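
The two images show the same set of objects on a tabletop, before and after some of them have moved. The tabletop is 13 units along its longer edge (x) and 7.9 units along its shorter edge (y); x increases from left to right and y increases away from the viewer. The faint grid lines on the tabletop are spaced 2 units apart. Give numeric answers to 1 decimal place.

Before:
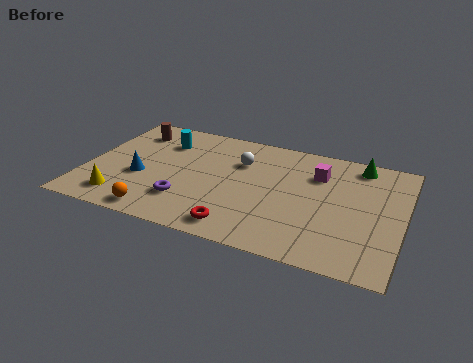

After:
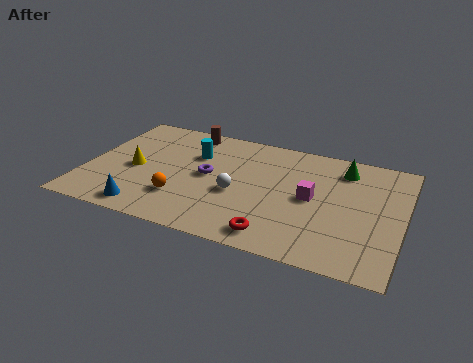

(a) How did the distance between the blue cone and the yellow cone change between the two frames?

+0.9

They were about 1.8 units apart before and 2.7 after — 0.9 units further apart.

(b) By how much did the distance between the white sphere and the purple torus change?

-2.4

They were about 3.9 units apart before and 1.5 after — 2.4 units closer together.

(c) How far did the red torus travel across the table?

1.5

The red torus moved from about (6.6, 1.1) to (8.1, 1.1), a distance of √(1.5² + 0.0²) ≈ 1.5.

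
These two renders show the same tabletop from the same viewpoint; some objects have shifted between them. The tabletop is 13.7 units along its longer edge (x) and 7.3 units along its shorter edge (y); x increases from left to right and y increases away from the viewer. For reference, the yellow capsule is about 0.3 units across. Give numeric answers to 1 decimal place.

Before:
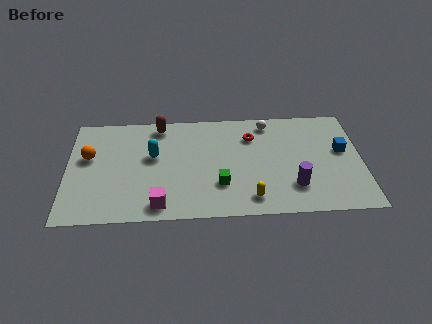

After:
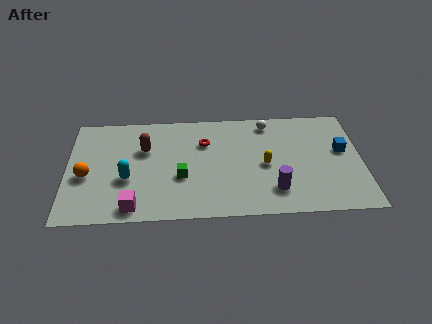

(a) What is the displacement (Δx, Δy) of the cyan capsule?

(-1.2, -1.5)

From the two frames, the cyan capsule sits at roughly (4.0, 4.3) before and (2.8, 2.8) after.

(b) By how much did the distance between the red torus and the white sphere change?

+2.0

Before: roughly 1.2 units apart; after: 3.2. That's 2.0 units further apart.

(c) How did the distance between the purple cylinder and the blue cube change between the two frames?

+0.8

The distance was about 3.3 in the first image and 4.1 in the second, so they moved 0.8 units further apart.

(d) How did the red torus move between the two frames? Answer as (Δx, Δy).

(-2.2, -0.3)

From the two frames, the red torus sits at roughly (8.6, 5.4) before and (6.4, 5.1) after.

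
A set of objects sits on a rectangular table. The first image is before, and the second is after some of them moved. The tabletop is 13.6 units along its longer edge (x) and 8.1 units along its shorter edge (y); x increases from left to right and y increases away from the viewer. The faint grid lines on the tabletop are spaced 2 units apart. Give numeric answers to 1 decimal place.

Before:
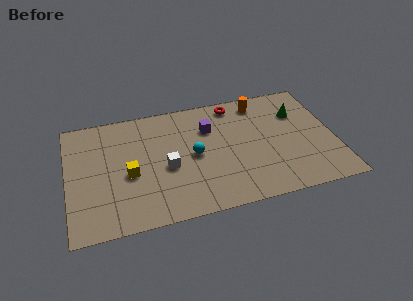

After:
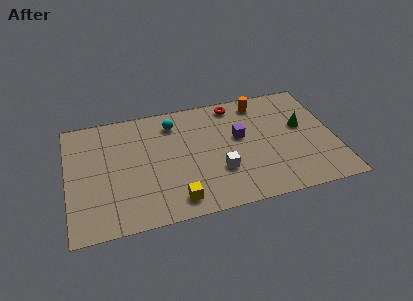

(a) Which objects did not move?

the red torus and the orange cylinder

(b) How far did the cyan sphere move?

2.7

From (6.4, 4.0) to (5.5, 6.5), the cyan sphere covered √(0.9² + 2.5²) ≈ 2.7 units.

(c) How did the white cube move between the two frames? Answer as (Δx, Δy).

(2.6, -0.9)

The white cube was at about (5.0, 3.5) and moved to about (7.6, 2.6).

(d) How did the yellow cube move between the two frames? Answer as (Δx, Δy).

(2.2, -2.3)

From the two frames, the yellow cube sits at roughly (3.1, 3.5) before and (5.3, 1.2) after.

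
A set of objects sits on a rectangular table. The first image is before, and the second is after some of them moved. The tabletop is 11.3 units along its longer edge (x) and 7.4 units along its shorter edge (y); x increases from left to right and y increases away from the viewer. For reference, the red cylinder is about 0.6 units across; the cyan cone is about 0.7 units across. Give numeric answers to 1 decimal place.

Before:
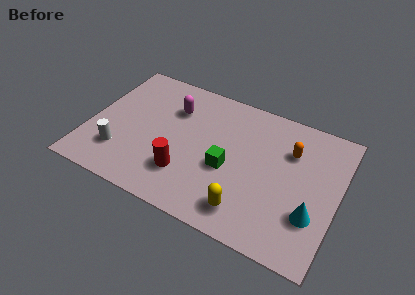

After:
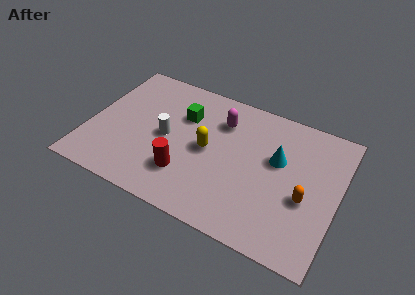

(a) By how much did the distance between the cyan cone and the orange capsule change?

-1.1

The distance was about 3.2 in the first image and 2.1 in the second, so they moved 1.1 units closer together.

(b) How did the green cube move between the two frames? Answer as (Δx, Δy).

(-2.3, 2.0)

The green cube was at about (6.4, 3.1) and moved to about (4.1, 5.1).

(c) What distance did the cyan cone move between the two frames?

2.8

The cyan cone moved from about (10.3, 2.3) to (8.5, 4.5), a distance of √(1.8² + 2.2²) ≈ 2.8.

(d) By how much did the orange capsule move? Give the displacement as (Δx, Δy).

(0.9, -2.2)

The orange capsule started near (9.0, 5.2) and ended near (9.9, 3.0).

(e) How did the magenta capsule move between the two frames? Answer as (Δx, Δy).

(2.2, 0.2)

From the two frames, the magenta capsule sits at roughly (3.6, 5.3) before and (5.8, 5.5) after.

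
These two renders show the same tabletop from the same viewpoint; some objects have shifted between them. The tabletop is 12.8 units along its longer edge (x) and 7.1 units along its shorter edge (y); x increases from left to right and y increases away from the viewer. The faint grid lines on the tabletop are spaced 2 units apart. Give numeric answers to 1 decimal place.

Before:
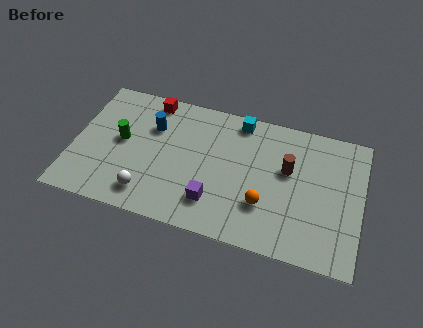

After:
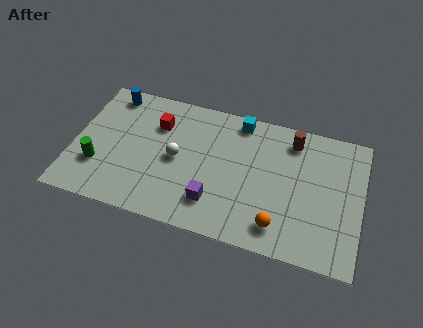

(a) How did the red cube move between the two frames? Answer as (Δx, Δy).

(0.4, -1.2)

The red cube started near (3.2, 6.3) and ended near (3.6, 5.1).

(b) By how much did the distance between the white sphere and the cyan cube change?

-2.4

Before: roughly 6.2 units apart; after: 3.8. That's 2.4 units closer together.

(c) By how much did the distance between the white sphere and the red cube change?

-3.1

The distance was about 5.0 in the first image and 1.9 in the second, so they moved 3.1 units closer together.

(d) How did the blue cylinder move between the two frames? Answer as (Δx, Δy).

(-2.0, 1.3)

The blue cylinder was at about (3.4, 4.9) and moved to about (1.4, 6.2).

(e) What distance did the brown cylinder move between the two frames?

1.6

From (9.5, 4.3) to (9.6, 5.9), the brown cylinder covered √(0.1² + 1.6²) ≈ 1.6 units.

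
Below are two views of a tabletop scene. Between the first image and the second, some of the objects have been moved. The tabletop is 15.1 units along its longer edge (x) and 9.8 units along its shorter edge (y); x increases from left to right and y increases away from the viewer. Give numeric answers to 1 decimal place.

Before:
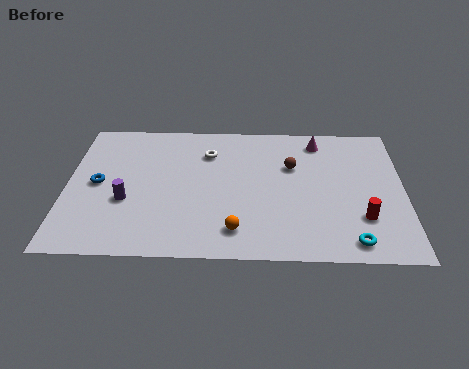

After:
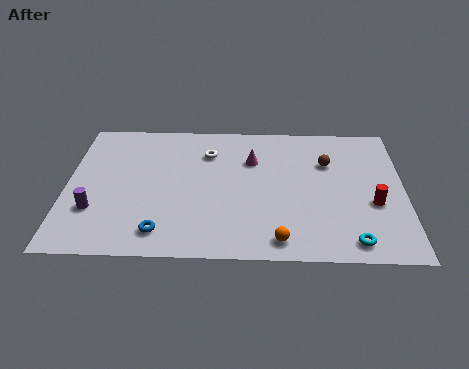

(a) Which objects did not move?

the cyan torus and the white torus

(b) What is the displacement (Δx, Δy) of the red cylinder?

(0.5, 1.0)

The red cylinder was at about (13.2, 2.8) and moved to about (13.7, 3.8).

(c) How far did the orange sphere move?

2.0

The orange sphere moved from about (7.6, 1.8) to (9.5, 1.2), a distance of √(1.9² + 0.6²) ≈ 2.0.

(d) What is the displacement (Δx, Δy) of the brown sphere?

(1.6, 0.3)

The brown sphere started near (10.1, 6.4) and ended near (11.7, 6.7).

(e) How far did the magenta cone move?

3.4

From (11.3, 8.3) to (8.3, 6.8), the magenta cone covered √(3.0² + 1.5²) ≈ 3.4 units.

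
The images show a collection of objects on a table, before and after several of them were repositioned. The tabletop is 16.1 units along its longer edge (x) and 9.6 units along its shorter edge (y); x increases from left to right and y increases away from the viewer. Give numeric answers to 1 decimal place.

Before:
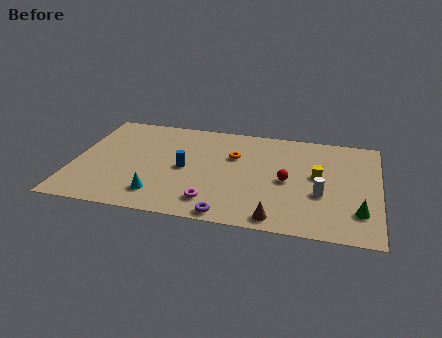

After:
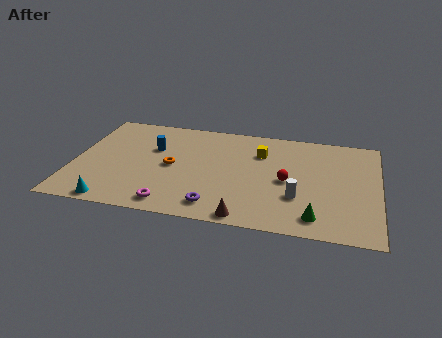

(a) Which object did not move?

the red sphere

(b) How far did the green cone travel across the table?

2.4

The green cone moved from about (15.1, 2.4) to (12.9, 1.5), a distance of √(2.2² + 0.9²) ≈ 2.4.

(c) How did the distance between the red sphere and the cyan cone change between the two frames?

+2.5

The distance was about 7.1 in the first image and 9.6 in the second, so they moved 2.5 units further apart.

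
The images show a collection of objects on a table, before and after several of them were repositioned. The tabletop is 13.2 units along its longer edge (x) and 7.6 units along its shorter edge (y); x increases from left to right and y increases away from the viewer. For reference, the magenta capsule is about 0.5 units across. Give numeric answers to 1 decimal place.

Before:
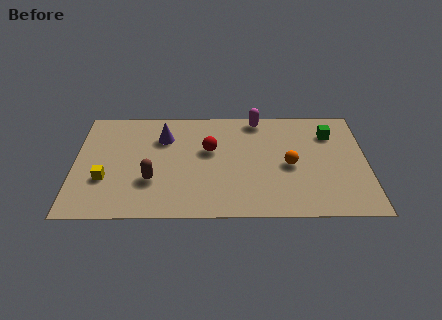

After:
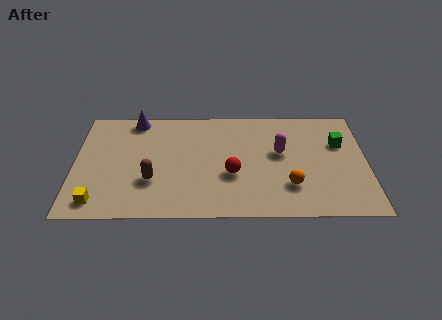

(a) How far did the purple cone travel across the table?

1.8

The purple cone was near (4.0, 5.5) before and (2.7, 6.8) after, so it travelled √(1.3² + 1.3²) ≈ 1.8 units.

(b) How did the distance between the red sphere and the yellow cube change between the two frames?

+1.2

They were about 5.1 units apart before and 6.3 after — 1.2 units further apart.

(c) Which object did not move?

the brown capsule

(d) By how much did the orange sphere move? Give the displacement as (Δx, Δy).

(0.0, -1.4)

The orange sphere started near (9.7, 3.5) and ended near (9.7, 2.1).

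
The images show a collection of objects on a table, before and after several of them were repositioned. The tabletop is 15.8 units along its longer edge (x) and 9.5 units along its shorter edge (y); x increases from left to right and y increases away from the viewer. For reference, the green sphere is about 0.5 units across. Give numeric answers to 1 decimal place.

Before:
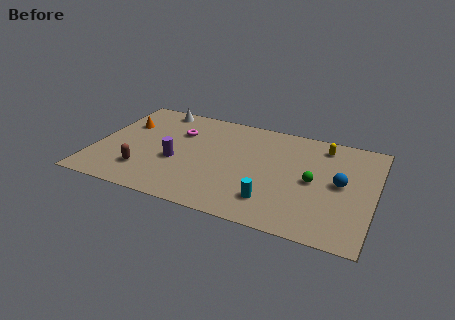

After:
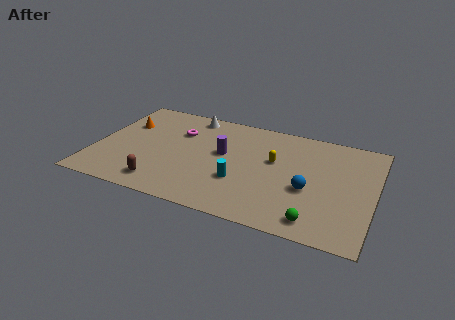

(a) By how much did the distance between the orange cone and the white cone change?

+1.5

They were about 2.6 units apart before and 4.1 after — 1.5 units further apart.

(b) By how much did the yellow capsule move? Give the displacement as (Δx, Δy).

(-2.6, -2.3)

From the two frames, the yellow capsule sits at roughly (12.7, 8.0) before and (10.1, 5.7) after.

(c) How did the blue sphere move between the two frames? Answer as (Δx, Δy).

(-1.7, -1.1)

The blue sphere was at about (13.9, 4.9) and moved to about (12.2, 3.8).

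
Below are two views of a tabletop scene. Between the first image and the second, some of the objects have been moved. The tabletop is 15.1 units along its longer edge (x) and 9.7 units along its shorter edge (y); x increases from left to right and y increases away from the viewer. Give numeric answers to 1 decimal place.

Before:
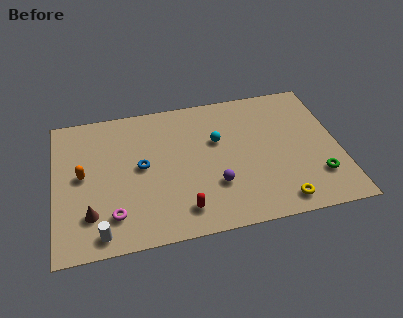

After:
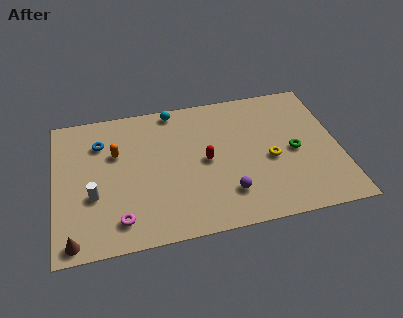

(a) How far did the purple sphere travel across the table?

0.9

The purple sphere was near (8.4, 3.0) before and (9.0, 2.3) after, so it travelled √(0.6² + 0.7²) ≈ 0.9 units.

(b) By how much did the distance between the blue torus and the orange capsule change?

-1.9

They were about 3.1 units apart before and 1.2 after — 1.9 units closer together.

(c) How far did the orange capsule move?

2.2

The orange capsule moved from about (1.5, 5.1) to (3.3, 6.3), a distance of √(1.8² + 1.2²) ≈ 2.2.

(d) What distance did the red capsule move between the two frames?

3.4

The red capsule was near (6.6, 1.7) before and (8.0, 4.8) after, so it travelled √(1.4² + 3.1²) ≈ 3.4 units.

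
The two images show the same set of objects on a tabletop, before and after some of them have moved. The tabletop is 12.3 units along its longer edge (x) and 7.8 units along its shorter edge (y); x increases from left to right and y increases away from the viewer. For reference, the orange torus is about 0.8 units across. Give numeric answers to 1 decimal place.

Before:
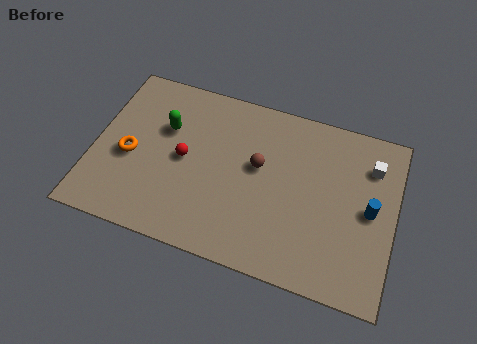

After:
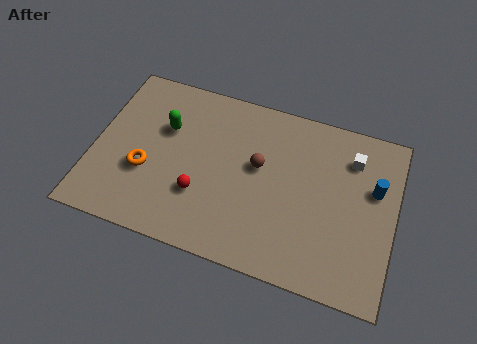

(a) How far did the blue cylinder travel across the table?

1.0

From (11.3, 3.9) to (11.4, 4.9), the blue cylinder covered √(0.1² + 1.0²) ≈ 1.0 units.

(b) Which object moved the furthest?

the red sphere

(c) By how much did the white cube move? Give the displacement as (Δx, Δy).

(-0.8, 0.1)

The white cube started near (11.2, 5.9) and ended near (10.4, 6.0).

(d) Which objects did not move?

the green capsule and the brown sphere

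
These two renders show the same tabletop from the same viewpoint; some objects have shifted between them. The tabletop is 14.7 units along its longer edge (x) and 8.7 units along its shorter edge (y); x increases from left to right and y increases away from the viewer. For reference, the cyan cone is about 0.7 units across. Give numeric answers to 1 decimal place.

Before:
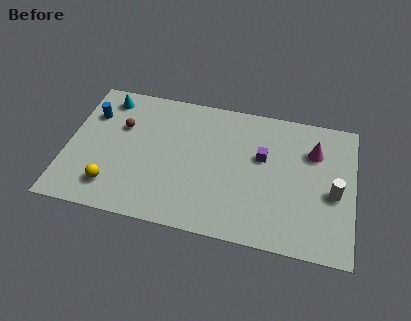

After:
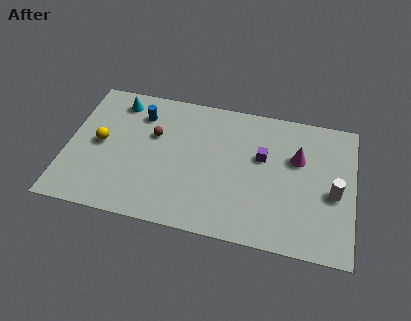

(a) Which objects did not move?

the purple cube and the white cylinder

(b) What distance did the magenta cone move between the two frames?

1.0

The magenta cone moved from about (12.6, 6.2) to (11.8, 5.6), a distance of √(0.8² + 0.6²) ≈ 1.0.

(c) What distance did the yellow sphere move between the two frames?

2.7

The yellow sphere moved from about (2.5, 1.8) to (1.7, 4.4), a distance of √(0.8² + 2.6²) ≈ 2.7.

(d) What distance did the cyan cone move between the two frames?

0.6

From (1.8, 7.4) to (2.4, 7.3), the cyan cone covered √(0.6² + 0.1²) ≈ 0.6 units.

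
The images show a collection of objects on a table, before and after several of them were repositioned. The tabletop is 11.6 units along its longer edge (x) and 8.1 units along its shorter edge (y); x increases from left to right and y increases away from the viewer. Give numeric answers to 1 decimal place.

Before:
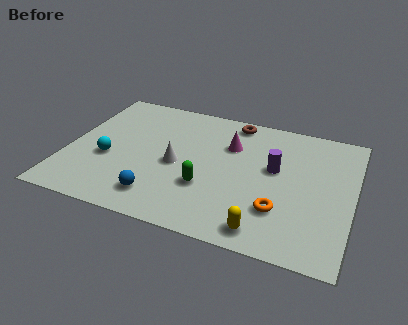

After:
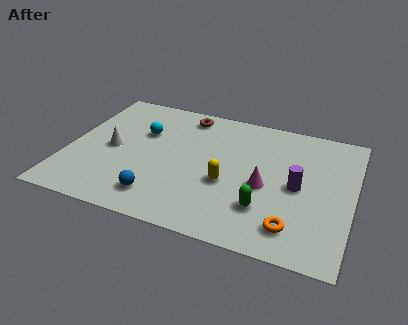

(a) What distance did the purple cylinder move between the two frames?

1.3

The purple cylinder was near (8.4, 4.7) before and (9.4, 3.9) after, so it travelled √(1.0² + 0.8²) ≈ 1.3 units.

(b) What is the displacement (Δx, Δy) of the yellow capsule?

(-1.7, 2.2)

The yellow capsule was at about (8.3, 1.0) and moved to about (6.6, 3.2).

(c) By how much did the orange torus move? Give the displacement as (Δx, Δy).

(0.6, -0.8)

The orange torus was at about (8.8, 2.3) and moved to about (9.4, 1.5).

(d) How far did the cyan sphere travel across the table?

2.4

The cyan sphere moved from about (1.7, 3.2) to (2.9, 5.3), a distance of √(1.2² + 2.1²) ≈ 2.4.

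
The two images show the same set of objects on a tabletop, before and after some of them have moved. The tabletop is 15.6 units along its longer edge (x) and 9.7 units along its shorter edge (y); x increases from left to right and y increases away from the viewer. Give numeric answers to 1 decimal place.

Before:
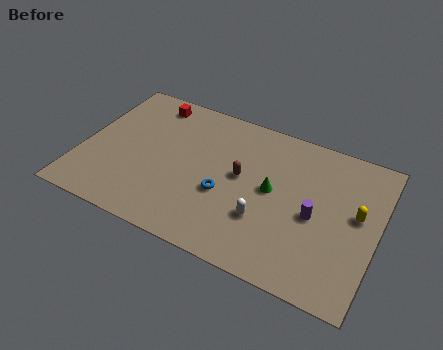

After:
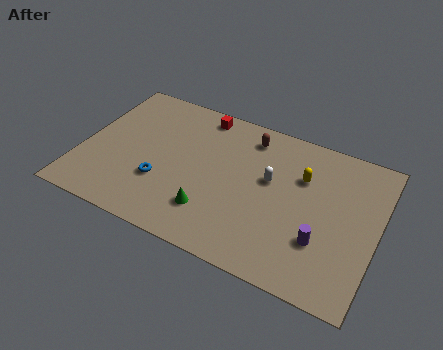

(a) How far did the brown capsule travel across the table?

2.8

From (8.4, 5.3) to (8.5, 8.1), the brown capsule covered √(0.1² + 2.8²) ≈ 2.8 units.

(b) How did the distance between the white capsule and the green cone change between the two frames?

+2.3

They were about 2.0 units apart before and 4.3 after — 2.3 units further apart.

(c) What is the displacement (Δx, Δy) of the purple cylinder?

(0.5, -1.4)

From the two frames, the purple cylinder sits at roughly (12.4, 4.4) before and (12.9, 3.0) after.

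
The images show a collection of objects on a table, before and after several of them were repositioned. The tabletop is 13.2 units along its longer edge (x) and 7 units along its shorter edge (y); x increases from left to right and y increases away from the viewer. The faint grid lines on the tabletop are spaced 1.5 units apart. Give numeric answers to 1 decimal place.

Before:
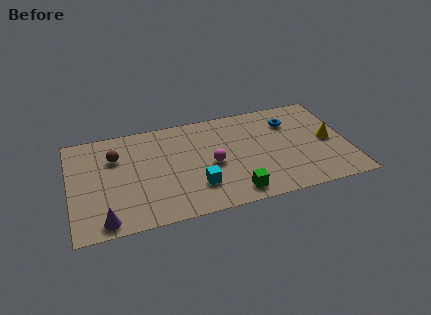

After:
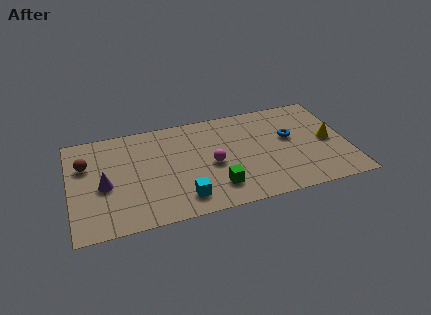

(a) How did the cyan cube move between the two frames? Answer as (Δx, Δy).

(-0.7, -0.6)

The cyan cube was at about (5.9, 1.9) and moved to about (5.2, 1.3).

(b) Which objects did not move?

the magenta sphere and the yellow cone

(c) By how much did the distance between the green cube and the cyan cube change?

-0.3

Before: roughly 1.9 units apart; after: 1.6. That's 0.3 units closer together.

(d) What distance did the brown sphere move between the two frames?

1.4

The brown sphere was near (2.2, 4.9) before and (0.8, 4.7) after, so it travelled √(1.4² + 0.2²) ≈ 1.4 units.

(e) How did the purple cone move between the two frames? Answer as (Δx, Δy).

(0.1, 2.3)

The purple cone was at about (1.5, 0.8) and moved to about (1.6, 3.1).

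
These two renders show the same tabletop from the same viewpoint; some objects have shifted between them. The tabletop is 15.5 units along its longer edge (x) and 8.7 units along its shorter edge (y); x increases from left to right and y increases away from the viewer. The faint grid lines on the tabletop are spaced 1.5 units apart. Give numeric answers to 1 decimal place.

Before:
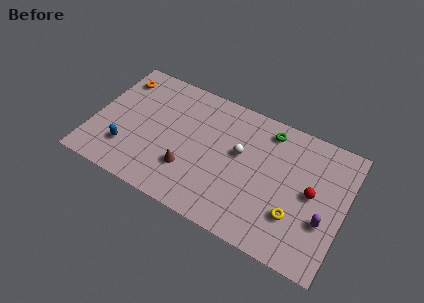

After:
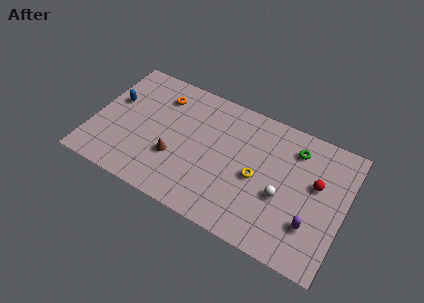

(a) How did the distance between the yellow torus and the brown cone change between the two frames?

-1.5

The distance was about 6.6 in the first image and 5.1 in the second, so they moved 1.5 units closer together.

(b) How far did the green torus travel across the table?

1.8

The green torus was near (10.5, 7.4) before and (12.2, 6.9) after, so it travelled √(1.7² + 0.5²) ≈ 1.8 units.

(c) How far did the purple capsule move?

0.9

From (14.4, 3.1) to (13.7, 2.5), the purple capsule covered √(0.7² + 0.6²) ≈ 0.9 units.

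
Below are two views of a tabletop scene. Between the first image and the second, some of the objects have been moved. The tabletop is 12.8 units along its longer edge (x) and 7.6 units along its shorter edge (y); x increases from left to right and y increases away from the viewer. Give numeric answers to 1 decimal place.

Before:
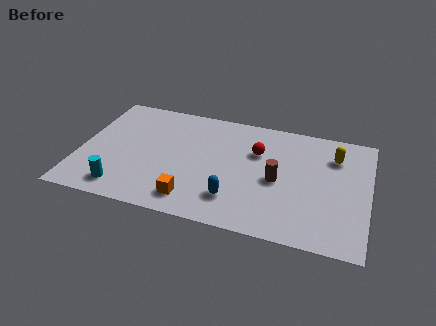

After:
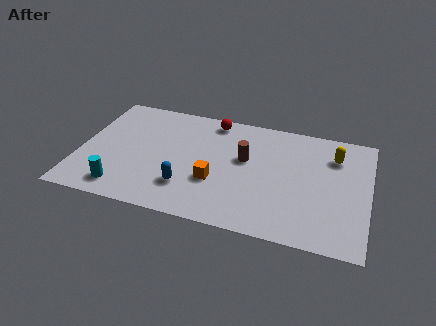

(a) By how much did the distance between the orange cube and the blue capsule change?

-0.5

The distance was about 1.9 in the first image and 1.4 in the second, so they moved 0.5 units closer together.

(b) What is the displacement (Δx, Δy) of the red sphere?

(-2.1, 1.6)

The red sphere started near (7.8, 5.1) and ended near (5.7, 6.7).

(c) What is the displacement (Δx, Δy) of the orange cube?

(0.9, 1.4)

From the two frames, the orange cube sits at roughly (5.2, 1.3) before and (6.1, 2.7) after.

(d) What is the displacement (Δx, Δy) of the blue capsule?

(-2.1, 0.2)

The blue capsule was at about (7.0, 1.8) and moved to about (4.9, 2.0).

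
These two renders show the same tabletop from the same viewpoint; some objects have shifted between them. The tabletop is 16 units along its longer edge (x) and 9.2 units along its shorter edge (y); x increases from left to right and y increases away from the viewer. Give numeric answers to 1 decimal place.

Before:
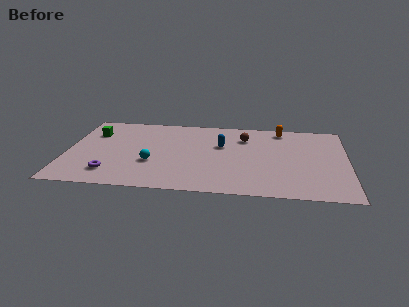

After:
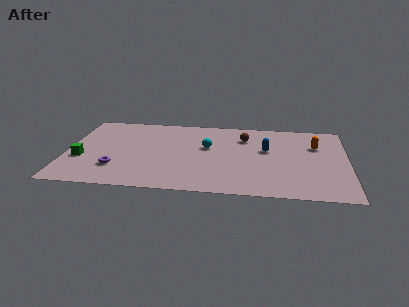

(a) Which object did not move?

the brown sphere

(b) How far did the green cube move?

3.2

The green cube was near (1.4, 6.6) before and (0.9, 3.4) after, so it travelled √(0.5² + 3.2²) ≈ 3.2 units.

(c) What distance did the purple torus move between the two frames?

0.7

The purple torus moved from about (2.6, 1.9) to (2.9, 2.5), a distance of √(0.3² + 0.6²) ≈ 0.7.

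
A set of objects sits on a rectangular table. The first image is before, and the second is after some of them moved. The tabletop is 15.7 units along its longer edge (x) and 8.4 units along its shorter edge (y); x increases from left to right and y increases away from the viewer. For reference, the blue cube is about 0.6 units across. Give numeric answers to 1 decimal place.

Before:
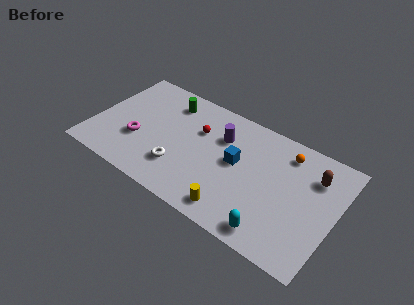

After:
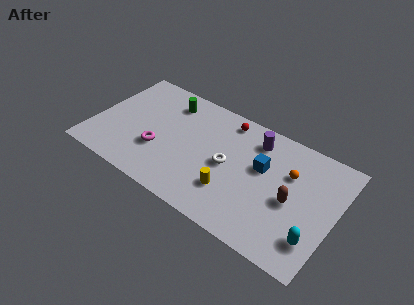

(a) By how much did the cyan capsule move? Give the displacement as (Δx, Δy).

(2.5, 0.9)

From the two frames, the cyan capsule sits at roughly (12.2, 1.1) before and (14.7, 2.0) after.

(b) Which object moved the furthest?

the white torus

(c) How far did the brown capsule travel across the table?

2.6

The brown capsule moved from about (14.1, 6.2) to (13.0, 3.8), a distance of √(1.1² + 2.4²) ≈ 2.6.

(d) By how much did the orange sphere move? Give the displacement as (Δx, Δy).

(0.4, -1.3)

The orange sphere was at about (12.2, 6.9) and moved to about (12.6, 5.6).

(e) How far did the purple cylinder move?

2.3

From (8.1, 5.9) to (10.2, 6.8), the purple cylinder covered √(2.1² + 0.9²) ≈ 2.3 units.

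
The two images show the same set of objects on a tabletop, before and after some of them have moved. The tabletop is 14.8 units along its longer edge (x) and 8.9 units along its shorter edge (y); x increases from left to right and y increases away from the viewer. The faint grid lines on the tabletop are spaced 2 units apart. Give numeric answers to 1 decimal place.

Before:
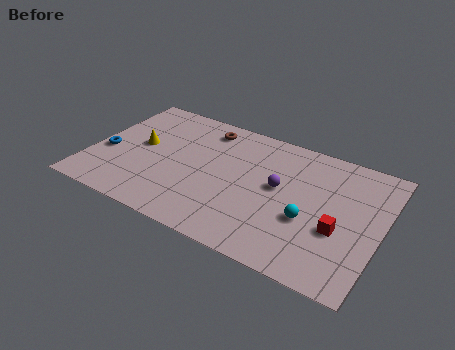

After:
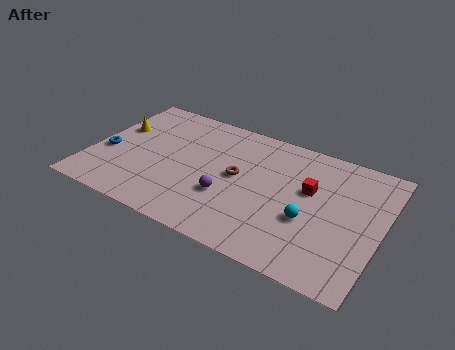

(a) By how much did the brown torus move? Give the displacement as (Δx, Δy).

(2.1, -2.8)

The brown torus started near (5.4, 7.5) and ended near (7.5, 4.7).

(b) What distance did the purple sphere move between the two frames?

3.0

The purple sphere moved from about (9.6, 4.9) to (7.2, 3.1), a distance of √(2.4² + 1.8²) ≈ 3.0.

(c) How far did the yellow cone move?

1.6

From (2.4, 4.8) to (1.0, 5.6), the yellow cone covered √(1.4² + 0.8²) ≈ 1.6 units.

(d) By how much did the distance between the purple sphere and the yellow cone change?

-0.5

Before: roughly 7.2 units apart; after: 6.7. That's 0.5 units closer together.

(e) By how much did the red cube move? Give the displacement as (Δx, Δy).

(-1.7, 2.0)

The red cube started near (12.8, 3.4) and ended near (11.1, 5.4).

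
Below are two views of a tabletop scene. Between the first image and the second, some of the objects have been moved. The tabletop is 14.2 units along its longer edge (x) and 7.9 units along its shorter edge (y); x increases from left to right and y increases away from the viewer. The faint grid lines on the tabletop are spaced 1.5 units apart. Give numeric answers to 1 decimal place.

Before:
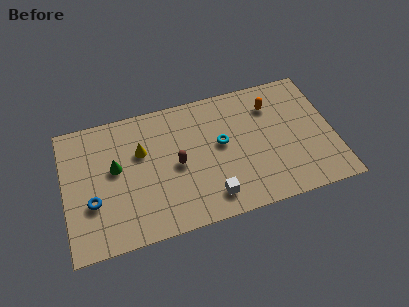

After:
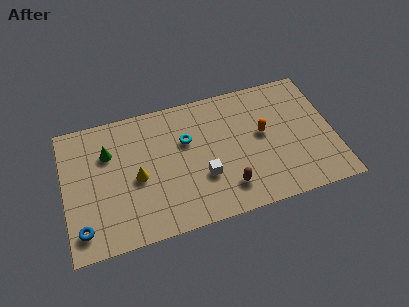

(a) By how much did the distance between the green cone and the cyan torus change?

-1.5

Before: roughly 5.6 units apart; after: 4.1. That's 1.5 units closer together.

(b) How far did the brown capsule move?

3.3

The brown capsule was near (5.9, 3.8) before and (8.4, 1.7) after, so it travelled √(2.5² + 2.1²) ≈ 3.3 units.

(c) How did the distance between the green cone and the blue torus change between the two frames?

+2.3

Before: roughly 2.1 units apart; after: 4.4. That's 2.3 units further apart.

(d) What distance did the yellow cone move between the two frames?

1.5

The yellow cone was near (4.1, 5.1) before and (3.8, 3.6) after, so it travelled √(0.3² + 1.5²) ≈ 1.5 units.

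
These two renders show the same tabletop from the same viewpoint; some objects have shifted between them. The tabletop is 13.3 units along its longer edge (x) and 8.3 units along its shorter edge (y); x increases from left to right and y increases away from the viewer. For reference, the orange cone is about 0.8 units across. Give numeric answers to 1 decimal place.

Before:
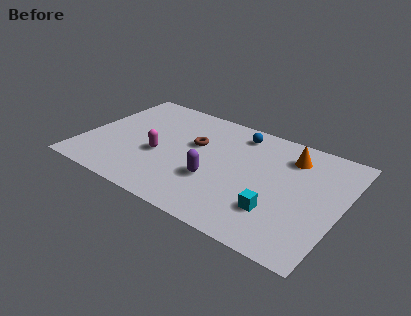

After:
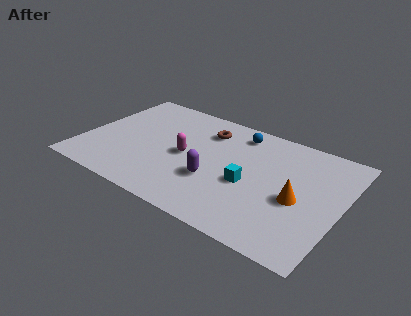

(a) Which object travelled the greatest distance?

the orange cone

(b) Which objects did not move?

the purple capsule and the blue sphere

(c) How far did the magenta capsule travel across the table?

1.4

The magenta capsule was near (4.0, 3.4) before and (5.3, 4.0) after, so it travelled √(1.3² + 0.6²) ≈ 1.4 units.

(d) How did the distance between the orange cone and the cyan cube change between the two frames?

-1.7

Before: roughly 4.2 units apart; after: 2.5. That's 1.7 units closer together.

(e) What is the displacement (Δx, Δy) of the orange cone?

(0.8, -2.9)

From the two frames, the orange cone sits at roughly (10.4, 6.5) before and (11.2, 3.6) after.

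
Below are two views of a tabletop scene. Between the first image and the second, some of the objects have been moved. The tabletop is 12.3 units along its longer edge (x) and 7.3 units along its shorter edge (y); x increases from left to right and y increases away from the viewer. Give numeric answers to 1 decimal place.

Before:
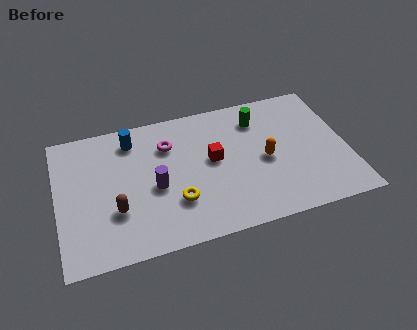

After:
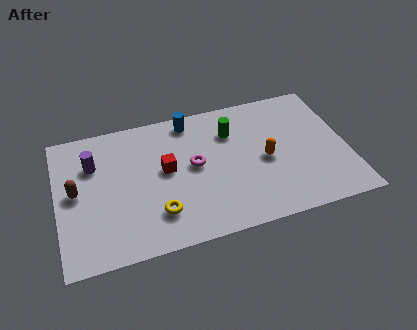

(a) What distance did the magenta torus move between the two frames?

1.7

From (4.8, 5.3) to (5.8, 3.9), the magenta torus covered √(1.0² + 1.4²) ≈ 1.7 units.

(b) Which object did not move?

the orange capsule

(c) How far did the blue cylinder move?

2.5

From (3.3, 6.0) to (5.8, 6.4), the blue cylinder covered √(2.5² + 0.4²) ≈ 2.5 units.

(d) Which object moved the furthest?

the purple cylinder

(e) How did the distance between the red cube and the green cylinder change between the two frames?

+0.5

The distance was about 2.7 in the first image and 3.2 in the second, so they moved 0.5 units further apart.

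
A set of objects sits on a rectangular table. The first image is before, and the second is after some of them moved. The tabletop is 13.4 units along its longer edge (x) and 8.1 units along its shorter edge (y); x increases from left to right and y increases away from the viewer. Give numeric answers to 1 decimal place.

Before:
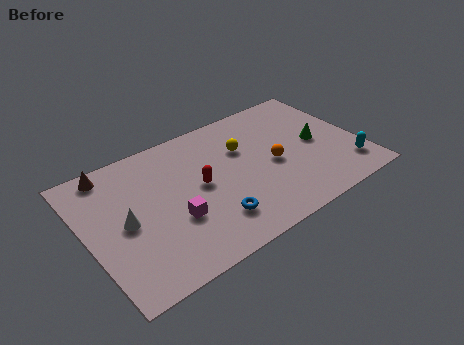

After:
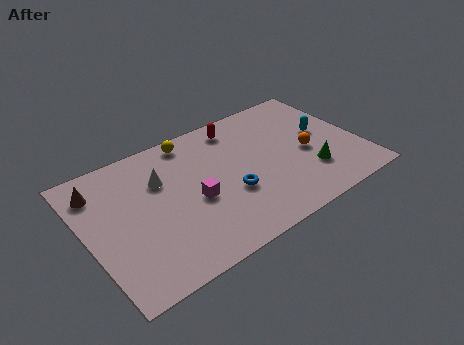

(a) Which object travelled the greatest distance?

the red capsule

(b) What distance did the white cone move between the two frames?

2.6

The white cone was near (1.8, 3.9) before and (3.8, 5.5) after, so it travelled √(2.0² + 1.6²) ≈ 2.6 units.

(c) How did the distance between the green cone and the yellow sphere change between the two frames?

+3.3

They were about 3.8 units apart before and 7.1 after — 3.3 units further apart.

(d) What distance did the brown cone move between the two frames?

1.1

The brown cone was near (1.6, 7.2) before and (0.9, 6.4) after, so it travelled √(0.7² + 0.8²) ≈ 1.1 units.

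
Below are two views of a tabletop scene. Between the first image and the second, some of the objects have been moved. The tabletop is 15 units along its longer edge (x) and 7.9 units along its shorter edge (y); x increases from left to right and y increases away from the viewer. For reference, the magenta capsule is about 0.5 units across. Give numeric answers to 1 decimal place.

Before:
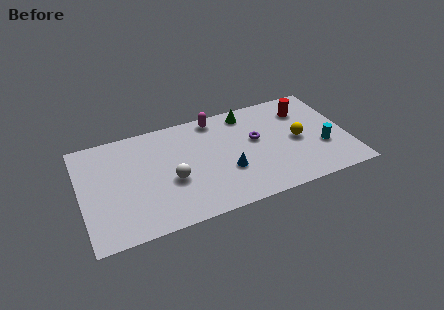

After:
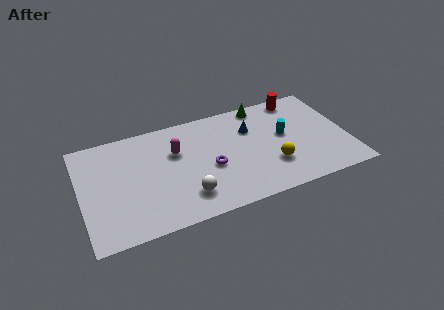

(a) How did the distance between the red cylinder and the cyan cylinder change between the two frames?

-0.5

The distance was about 3.3 in the first image and 2.8 in the second, so they moved 0.5 units closer together.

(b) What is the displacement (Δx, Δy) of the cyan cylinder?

(-2.0, 1.6)

The cyan cylinder was at about (13.5, 2.8) and moved to about (11.5, 4.4).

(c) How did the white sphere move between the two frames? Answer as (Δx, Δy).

(0.7, -1.4)

From the two frames, the white sphere sits at roughly (5.0, 3.2) before and (5.7, 1.8) after.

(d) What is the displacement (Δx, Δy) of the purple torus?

(-2.7, -1.2)

From the two frames, the purple torus sits at roughly (9.9, 4.6) before and (7.2, 3.4) after.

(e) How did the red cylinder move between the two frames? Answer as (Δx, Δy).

(-0.2, 1.0)

The red cylinder started near (12.8, 6.0) and ended near (12.6, 7.0).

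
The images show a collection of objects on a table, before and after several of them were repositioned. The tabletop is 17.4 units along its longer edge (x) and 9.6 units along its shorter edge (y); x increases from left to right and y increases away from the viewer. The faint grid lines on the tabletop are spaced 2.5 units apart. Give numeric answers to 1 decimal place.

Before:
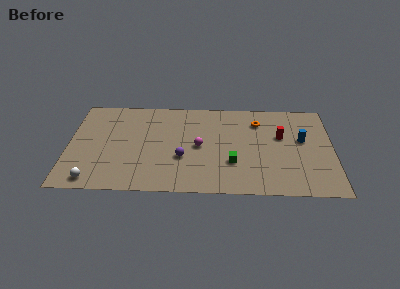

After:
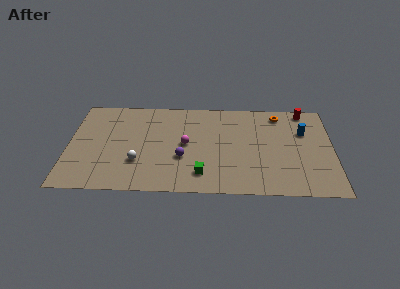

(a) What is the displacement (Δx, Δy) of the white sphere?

(2.9, 1.9)

From the two frames, the white sphere sits at roughly (1.7, 1.1) before and (4.6, 3.0) after.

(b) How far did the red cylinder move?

3.1

From (14.0, 5.9) to (15.6, 8.6), the red cylinder covered √(1.6² + 2.7²) ≈ 3.1 units.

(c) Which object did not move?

the purple sphere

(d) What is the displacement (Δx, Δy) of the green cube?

(-2.0, -1.2)

The green cube was at about (10.8, 3.1) and moved to about (8.8, 1.9).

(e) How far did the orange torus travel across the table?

1.6

The orange torus moved from about (12.5, 7.4) to (13.9, 8.2), a distance of √(1.4² + 0.8²) ≈ 1.6.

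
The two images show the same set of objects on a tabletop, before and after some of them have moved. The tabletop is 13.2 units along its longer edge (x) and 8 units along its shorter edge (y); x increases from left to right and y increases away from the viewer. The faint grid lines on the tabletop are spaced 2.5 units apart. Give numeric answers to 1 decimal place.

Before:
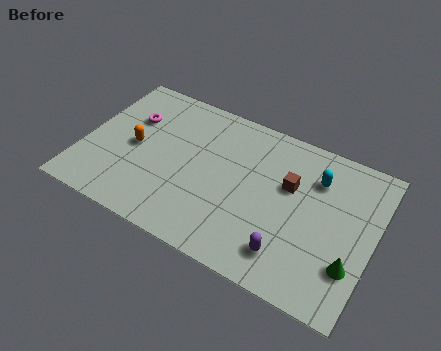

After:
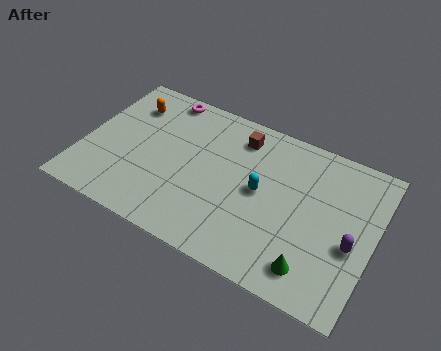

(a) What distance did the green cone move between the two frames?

1.8

The green cone moved from about (12.4, 2.3) to (10.8, 1.4), a distance of √(1.6² + 0.9²) ≈ 1.8.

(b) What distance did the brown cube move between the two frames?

2.9

From (9.3, 5.0) to (6.8, 6.5), the brown cube covered √(2.5² + 1.5²) ≈ 2.9 units.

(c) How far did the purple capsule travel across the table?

3.1

The purple capsule was near (9.7, 1.6) before and (12.3, 3.3) after, so it travelled √(2.6² + 1.7²) ≈ 3.1 units.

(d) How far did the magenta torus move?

2.2

The magenta torus was near (1.9, 5.4) before and (3.1, 7.2) after, so it travelled √(1.2² + 1.8²) ≈ 2.2 units.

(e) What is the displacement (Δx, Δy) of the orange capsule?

(-0.6, 2.2)

From the two frames, the orange capsule sits at roughly (2.3, 3.9) before and (1.7, 6.1) after.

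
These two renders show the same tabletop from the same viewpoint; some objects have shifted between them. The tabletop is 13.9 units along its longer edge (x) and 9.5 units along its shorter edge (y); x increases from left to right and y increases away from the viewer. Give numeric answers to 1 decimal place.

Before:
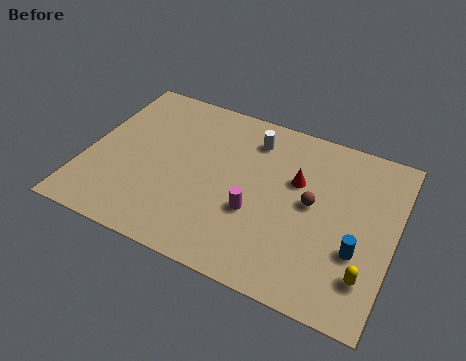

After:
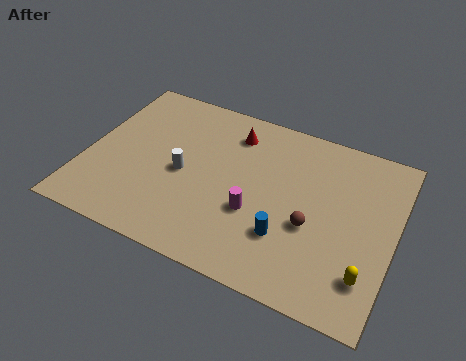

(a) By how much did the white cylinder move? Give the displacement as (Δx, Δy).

(-2.8, -3.2)

The white cylinder started near (7.2, 7.6) and ended near (4.4, 4.4).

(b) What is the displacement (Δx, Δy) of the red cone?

(-3.1, 1.6)

The red cone was at about (9.4, 6.0) and moved to about (6.3, 7.6).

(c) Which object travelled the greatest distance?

the white cylinder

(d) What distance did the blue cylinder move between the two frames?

3.1

The blue cylinder moved from about (12.4, 3.3) to (9.3, 2.8), a distance of √(3.1² + 0.5²) ≈ 3.1.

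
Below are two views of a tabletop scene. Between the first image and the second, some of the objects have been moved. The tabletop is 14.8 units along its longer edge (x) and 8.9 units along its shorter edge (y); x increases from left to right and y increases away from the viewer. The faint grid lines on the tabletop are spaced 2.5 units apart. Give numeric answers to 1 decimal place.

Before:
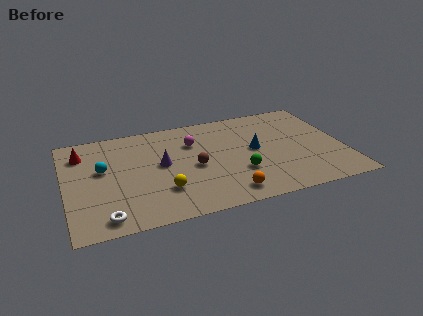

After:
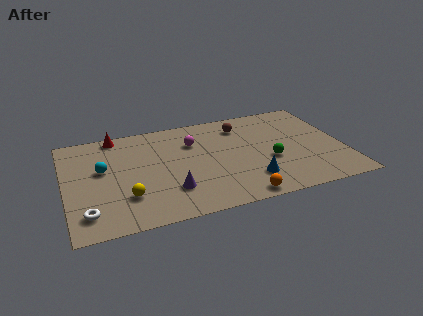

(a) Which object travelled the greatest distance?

the brown sphere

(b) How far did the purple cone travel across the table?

2.4

The purple cone was near (5.1, 4.8) before and (5.4, 2.4) after, so it travelled √(0.3² + 2.4²) ≈ 2.4 units.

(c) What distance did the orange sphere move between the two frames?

0.8

From (8.3, 1.3) to (8.9, 0.8), the orange sphere covered √(0.6² + 0.5²) ≈ 0.8 units.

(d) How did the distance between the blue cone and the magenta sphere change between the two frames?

+1.4

Before: roughly 3.6 units apart; after: 5.0. That's 1.4 units further apart.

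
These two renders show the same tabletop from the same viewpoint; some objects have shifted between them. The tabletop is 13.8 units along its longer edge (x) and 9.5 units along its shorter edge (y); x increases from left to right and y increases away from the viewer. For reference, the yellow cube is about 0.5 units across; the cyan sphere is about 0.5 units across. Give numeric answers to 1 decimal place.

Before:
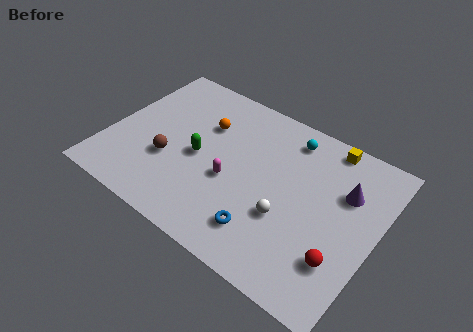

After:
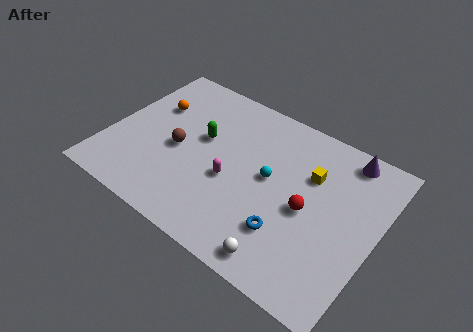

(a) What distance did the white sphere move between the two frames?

2.3

From (9.5, 3.4) to (9.8, 1.1), the white sphere covered √(0.3² + 2.3²) ≈ 2.3 units.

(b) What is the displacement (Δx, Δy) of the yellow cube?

(-0.5, -2.2)

The yellow cube was at about (10.7, 8.6) and moved to about (10.2, 6.4).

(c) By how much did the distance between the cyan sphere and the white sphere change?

-0.4

They were about 4.7 units apart before and 4.3 after — 0.4 units closer together.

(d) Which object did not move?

the magenta capsule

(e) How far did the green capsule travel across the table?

1.2

The green capsule moved from about (4.7, 4.4) to (4.6, 5.6), a distance of √(0.1² + 1.2²) ≈ 1.2.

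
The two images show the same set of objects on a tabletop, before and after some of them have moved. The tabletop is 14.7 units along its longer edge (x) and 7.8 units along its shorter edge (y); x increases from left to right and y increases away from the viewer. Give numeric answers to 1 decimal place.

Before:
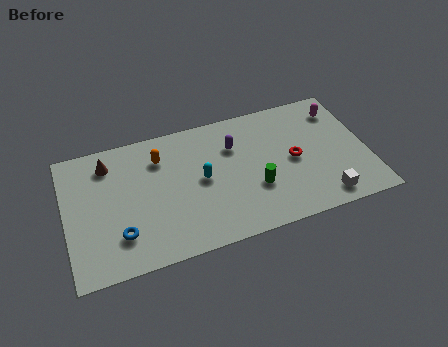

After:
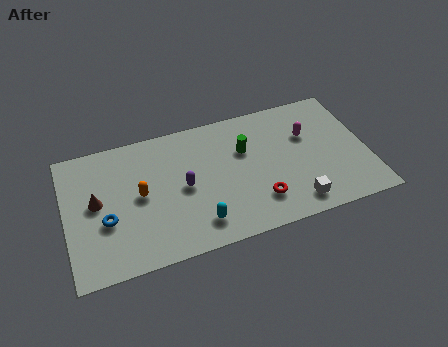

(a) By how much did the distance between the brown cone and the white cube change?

-1.5

Before: roughly 11.4 units apart; after: 9.9. That's 1.5 units closer together.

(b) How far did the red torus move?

2.7

The red torus moved from about (11.1, 3.8) to (9.2, 1.9), a distance of √(1.9² + 1.9²) ≈ 2.7.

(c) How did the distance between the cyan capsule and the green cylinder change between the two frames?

+1.6

The distance was about 2.8 in the first image and 4.4 in the second, so they moved 1.6 units further apart.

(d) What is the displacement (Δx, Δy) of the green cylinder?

(-0.3, 2.4)

From the two frames, the green cylinder sits at roughly (9.1, 2.7) before and (8.8, 5.1) after.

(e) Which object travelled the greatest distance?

the purple capsule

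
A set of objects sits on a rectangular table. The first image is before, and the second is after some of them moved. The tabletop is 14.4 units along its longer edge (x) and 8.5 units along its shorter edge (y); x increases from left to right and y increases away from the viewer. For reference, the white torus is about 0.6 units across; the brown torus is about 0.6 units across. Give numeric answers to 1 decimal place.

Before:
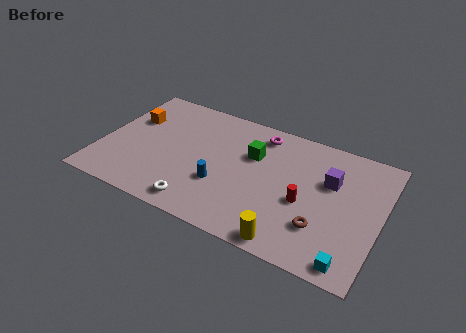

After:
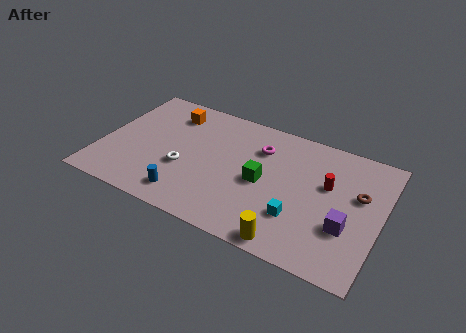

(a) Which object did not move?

the yellow cylinder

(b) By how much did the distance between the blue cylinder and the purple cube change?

+2.2

Before: roughly 5.9 units apart; after: 8.1. That's 2.2 units further apart.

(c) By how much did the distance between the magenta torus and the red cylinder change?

-0.8

The distance was about 4.5 in the first image and 3.7 in the second, so they moved 0.8 units closer together.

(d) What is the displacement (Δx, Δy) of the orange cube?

(1.9, 1.2)

The orange cube was at about (1.3, 5.6) and moved to about (3.2, 6.8).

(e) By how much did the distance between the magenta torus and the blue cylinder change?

+1.2

Before: roughly 4.6 units apart; after: 5.8. That's 1.2 units further apart.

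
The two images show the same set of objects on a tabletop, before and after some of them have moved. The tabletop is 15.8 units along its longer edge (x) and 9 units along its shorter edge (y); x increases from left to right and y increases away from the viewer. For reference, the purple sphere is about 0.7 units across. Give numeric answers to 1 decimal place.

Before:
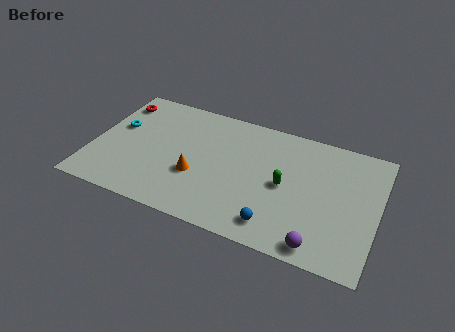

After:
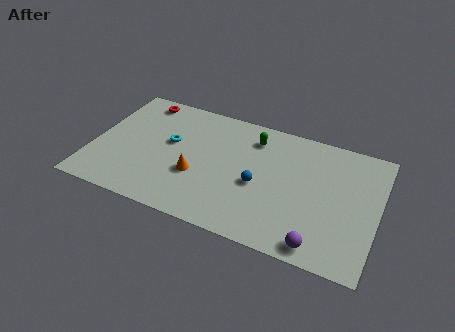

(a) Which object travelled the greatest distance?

the green capsule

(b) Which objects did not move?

the purple sphere and the orange cone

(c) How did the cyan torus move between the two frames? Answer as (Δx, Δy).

(3.0, -0.2)

The cyan torus was at about (1.2, 5.4) and moved to about (4.2, 5.2).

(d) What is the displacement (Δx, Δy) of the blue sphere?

(-1.2, 2.4)

From the two frames, the blue sphere sits at roughly (10.5, 1.5) before and (9.3, 3.9) after.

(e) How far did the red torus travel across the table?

1.4

From (0.9, 7.3) to (2.2, 7.9), the red torus covered √(1.3² + 0.6²) ≈ 1.4 units.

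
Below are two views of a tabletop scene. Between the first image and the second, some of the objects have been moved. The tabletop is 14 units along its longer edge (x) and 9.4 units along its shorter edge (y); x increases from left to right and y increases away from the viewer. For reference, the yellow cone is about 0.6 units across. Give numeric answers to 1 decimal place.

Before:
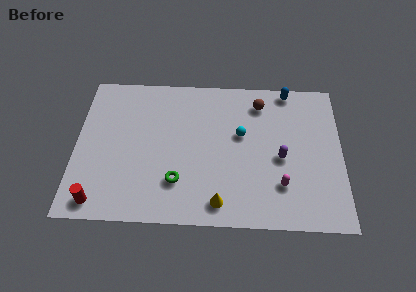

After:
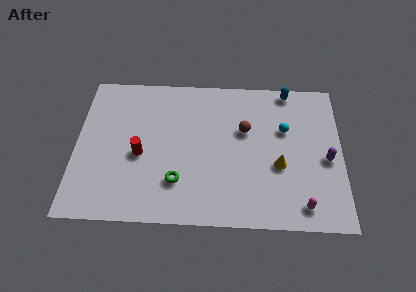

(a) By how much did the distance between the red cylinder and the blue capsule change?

-3.4

Before: roughly 12.4 units apart; after: 9.0. That's 3.4 units closer together.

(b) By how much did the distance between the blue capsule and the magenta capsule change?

+1.2

Before: roughly 6.1 units apart; after: 7.3. That's 1.2 units further apart.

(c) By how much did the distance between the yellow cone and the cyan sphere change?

-2.1

The distance was about 4.4 in the first image and 2.3 in the second, so they moved 2.1 units closer together.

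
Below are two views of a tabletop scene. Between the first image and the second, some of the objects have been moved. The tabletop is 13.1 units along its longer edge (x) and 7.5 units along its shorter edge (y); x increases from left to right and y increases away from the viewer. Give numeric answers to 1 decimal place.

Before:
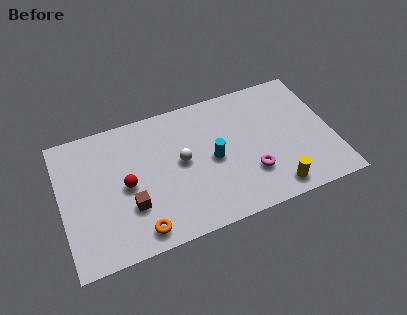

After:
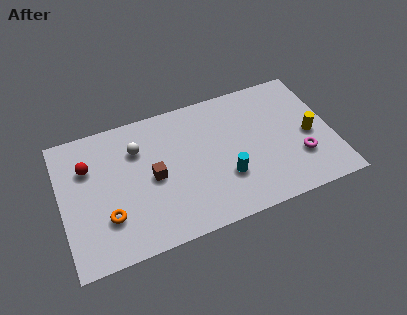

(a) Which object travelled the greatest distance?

the yellow cylinder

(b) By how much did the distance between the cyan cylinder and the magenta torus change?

+1.4

Before: roughly 2.2 units apart; after: 3.6. That's 1.4 units further apart.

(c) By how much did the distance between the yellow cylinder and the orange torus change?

+3.5

The distance was about 6.5 in the first image and 10.0 in the second, so they moved 3.5 units further apart.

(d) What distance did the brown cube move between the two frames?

1.7

The brown cube was near (3.2, 2.4) before and (4.4, 3.6) after, so it travelled √(1.2² + 1.2²) ≈ 1.7 units.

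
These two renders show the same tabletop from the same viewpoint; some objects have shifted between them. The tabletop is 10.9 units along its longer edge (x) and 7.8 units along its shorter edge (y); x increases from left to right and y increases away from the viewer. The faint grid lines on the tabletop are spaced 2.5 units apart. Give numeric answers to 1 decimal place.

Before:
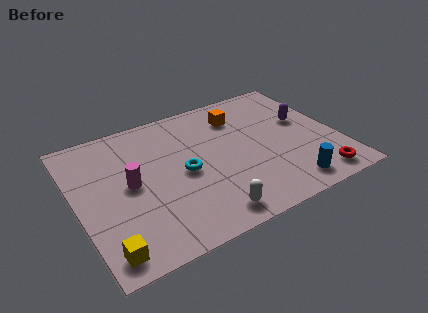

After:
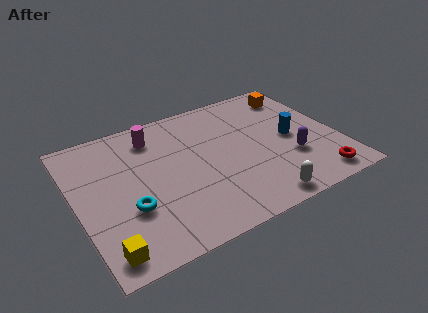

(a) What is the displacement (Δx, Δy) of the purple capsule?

(-0.9, -2.0)

The purple capsule started near (9.7, 4.6) and ended near (8.8, 2.6).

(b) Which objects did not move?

the yellow cube and the red torus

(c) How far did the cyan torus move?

2.6

From (4.4, 3.7) to (2.0, 2.7), the cyan torus covered √(2.4² + 1.0²) ≈ 2.6 units.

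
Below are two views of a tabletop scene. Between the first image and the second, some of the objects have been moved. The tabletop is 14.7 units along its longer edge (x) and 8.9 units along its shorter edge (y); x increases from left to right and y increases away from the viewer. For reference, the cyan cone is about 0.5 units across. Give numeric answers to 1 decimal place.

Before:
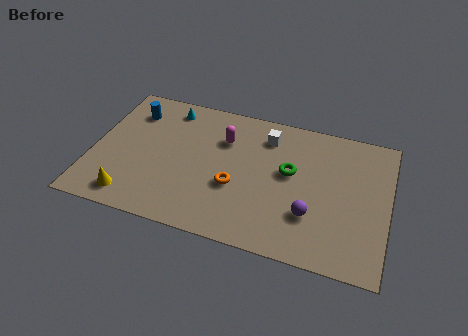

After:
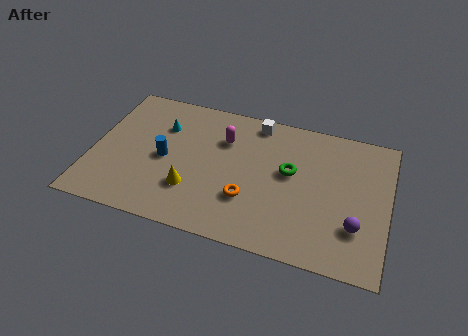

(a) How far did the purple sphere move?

2.2

The purple sphere moved from about (11.0, 2.7) to (13.2, 2.6), a distance of √(2.2² + 0.1²) ≈ 2.2.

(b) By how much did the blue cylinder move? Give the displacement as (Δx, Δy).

(1.9, -2.7)

From the two frames, the blue cylinder sits at roughly (1.7, 6.9) before and (3.6, 4.2) after.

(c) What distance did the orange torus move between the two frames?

0.9

The orange torus moved from about (7.2, 3.4) to (7.9, 2.8), a distance of √(0.7² + 0.6²) ≈ 0.9.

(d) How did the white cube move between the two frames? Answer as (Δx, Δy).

(-0.6, 0.8)

The white cube was at about (8.5, 7.1) and moved to about (7.9, 7.9).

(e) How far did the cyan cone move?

1.3

From (3.5, 7.6) to (3.3, 6.3), the cyan cone covered √(0.2² + 1.3²) ≈ 1.3 units.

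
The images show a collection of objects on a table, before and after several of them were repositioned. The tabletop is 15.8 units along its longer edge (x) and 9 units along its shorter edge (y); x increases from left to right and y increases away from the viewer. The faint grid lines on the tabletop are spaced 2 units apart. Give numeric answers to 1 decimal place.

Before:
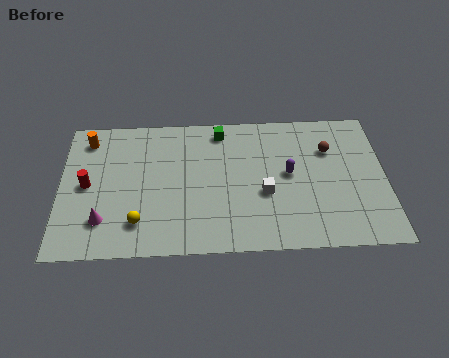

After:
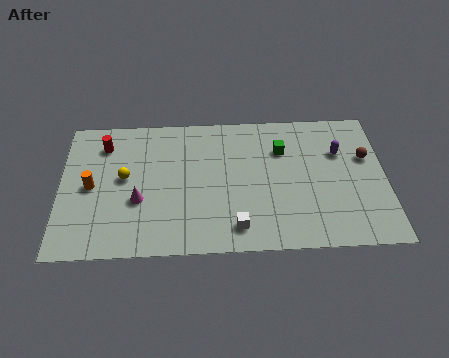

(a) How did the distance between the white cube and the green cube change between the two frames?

+0.7

The distance was about 4.7 in the first image and 5.4 in the second, so they moved 0.7 units further apart.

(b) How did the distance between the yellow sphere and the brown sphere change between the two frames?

+1.6

Before: roughly 10.2 units apart; after: 11.8. That's 1.6 units further apart.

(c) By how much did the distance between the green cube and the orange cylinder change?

+3.0

Before: roughly 6.5 units apart; after: 9.5. That's 3.0 units further apart.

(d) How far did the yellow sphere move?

3.0

The yellow sphere moved from about (3.8, 2.0) to (3.1, 4.9), a distance of √(0.7² + 2.9²) ≈ 3.0.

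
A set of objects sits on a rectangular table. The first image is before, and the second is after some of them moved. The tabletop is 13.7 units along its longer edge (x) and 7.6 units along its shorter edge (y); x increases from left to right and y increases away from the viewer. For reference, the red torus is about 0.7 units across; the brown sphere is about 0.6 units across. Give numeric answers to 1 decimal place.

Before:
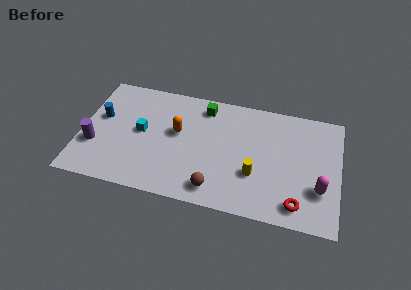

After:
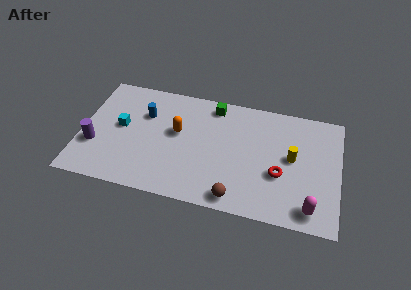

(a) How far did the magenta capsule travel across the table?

1.4

The magenta capsule was near (12.7, 2.4) before and (12.3, 1.1) after, so it travelled √(0.4² + 1.3²) ≈ 1.4 units.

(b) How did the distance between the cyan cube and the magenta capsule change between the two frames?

+1.0

The distance was about 9.6 in the first image and 10.6 in the second, so they moved 1.0 units further apart.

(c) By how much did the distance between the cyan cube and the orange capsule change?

+1.1

Before: roughly 1.9 units apart; after: 3.0. That's 1.1 units further apart.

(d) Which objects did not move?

the orange capsule and the purple cylinder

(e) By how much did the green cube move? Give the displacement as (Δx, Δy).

(0.5, 0.2)

The green cube was at about (6.4, 6.4) and moved to about (6.9, 6.6).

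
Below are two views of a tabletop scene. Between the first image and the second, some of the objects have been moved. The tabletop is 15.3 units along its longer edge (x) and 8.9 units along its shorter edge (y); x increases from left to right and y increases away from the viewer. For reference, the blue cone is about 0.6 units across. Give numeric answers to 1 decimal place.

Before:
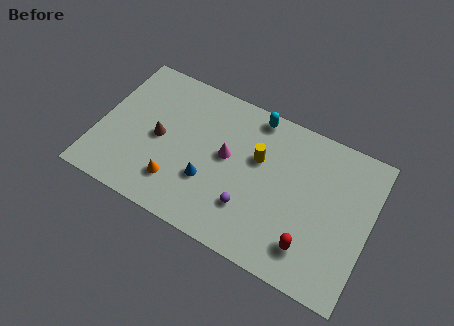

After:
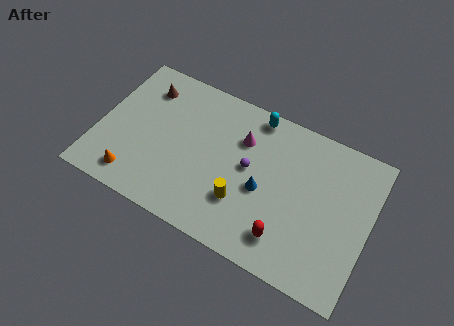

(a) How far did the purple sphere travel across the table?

2.3

The purple sphere moved from about (8.8, 2.5) to (8.5, 4.8), a distance of √(0.3² + 2.3²) ≈ 2.3.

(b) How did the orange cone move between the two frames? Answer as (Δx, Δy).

(-2.3, -0.7)

The orange cone was at about (4.7, 2.1) and moved to about (2.4, 1.4).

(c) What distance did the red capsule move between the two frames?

1.3

The red capsule was near (12.3, 1.9) before and (11.0, 1.8) after, so it travelled √(1.3² + 0.1²) ≈ 1.3 units.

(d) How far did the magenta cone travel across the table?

1.6

The magenta cone was near (7.2, 4.9) before and (7.9, 6.3) after, so it travelled √(0.7² + 1.4²) ≈ 1.6 units.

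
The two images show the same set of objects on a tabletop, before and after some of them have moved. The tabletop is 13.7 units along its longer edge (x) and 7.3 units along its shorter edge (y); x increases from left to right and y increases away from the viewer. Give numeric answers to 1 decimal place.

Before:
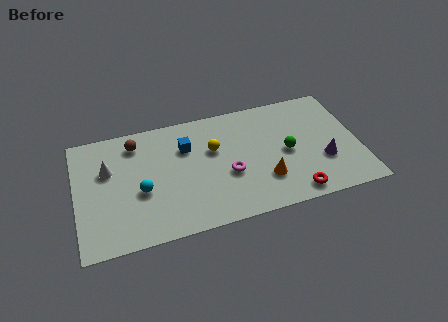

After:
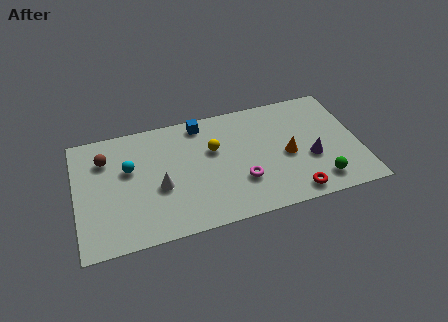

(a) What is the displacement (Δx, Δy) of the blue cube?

(0.8, 1.3)

The blue cube was at about (5.4, 5.1) and moved to about (6.2, 6.4).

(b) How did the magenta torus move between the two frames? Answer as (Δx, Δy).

(0.6, -0.6)

The magenta torus started near (7.3, 2.9) and ended near (7.9, 2.3).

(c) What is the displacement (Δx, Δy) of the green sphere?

(1.4, -2.2)

The green sphere was at about (10.2, 3.5) and moved to about (11.6, 1.3).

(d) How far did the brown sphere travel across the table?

1.6

The brown sphere was near (3.0, 6.0) before and (1.5, 5.4) after, so it travelled √(1.5² + 0.6²) ≈ 1.6 units.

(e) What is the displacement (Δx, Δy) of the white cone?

(2.4, -1.7)

The white cone was at about (1.6, 4.7) and moved to about (4.0, 3.0).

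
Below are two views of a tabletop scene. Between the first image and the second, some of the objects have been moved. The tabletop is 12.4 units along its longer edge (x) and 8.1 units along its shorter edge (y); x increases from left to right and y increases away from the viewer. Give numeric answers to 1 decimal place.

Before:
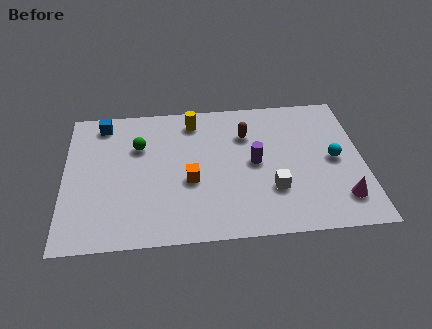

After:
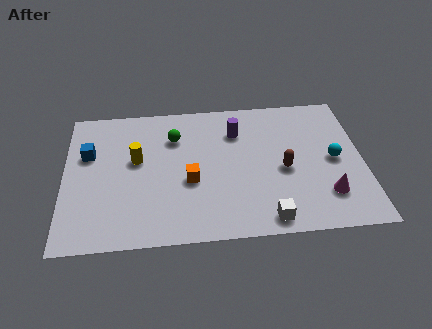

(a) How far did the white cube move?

1.6

The white cube moved from about (8.6, 2.5) to (8.3, 0.9), a distance of √(0.3² + 1.6²) ≈ 1.6.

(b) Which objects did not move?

the cyan sphere and the orange cube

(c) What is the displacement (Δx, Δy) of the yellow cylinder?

(-2.4, -2.1)

From the two frames, the yellow cylinder sits at roughly (5.4, 6.8) before and (3.0, 4.7) after.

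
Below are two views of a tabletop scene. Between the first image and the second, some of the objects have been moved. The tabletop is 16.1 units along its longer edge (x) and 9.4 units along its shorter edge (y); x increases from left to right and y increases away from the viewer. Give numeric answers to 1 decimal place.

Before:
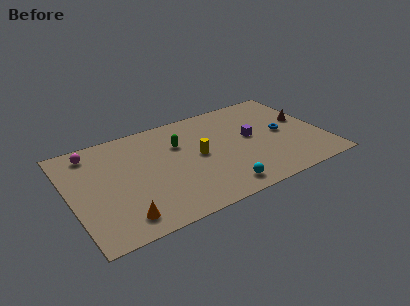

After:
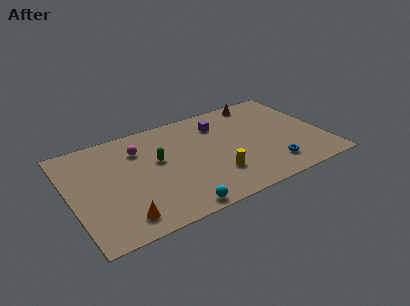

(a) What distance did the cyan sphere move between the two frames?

2.9

From (9.0, 1.3) to (6.1, 0.8), the cyan sphere covered √(2.9² + 0.5²) ≈ 2.9 units.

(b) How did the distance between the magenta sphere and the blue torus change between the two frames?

-3.0

Before: roughly 12.3 units apart; after: 9.3. That's 3.0 units closer together.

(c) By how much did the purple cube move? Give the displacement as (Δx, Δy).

(-1.8, 2.1)

From the two frames, the purple cube sits at roughly (11.6, 5.1) before and (9.8, 7.2) after.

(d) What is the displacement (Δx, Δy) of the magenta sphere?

(2.9, -1.0)

The magenta sphere started near (1.7, 8.0) and ended near (4.6, 7.0).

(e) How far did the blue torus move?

3.0

The blue torus was near (13.6, 4.7) before and (12.4, 1.9) after, so it travelled √(1.2² + 2.8²) ≈ 3.0 units.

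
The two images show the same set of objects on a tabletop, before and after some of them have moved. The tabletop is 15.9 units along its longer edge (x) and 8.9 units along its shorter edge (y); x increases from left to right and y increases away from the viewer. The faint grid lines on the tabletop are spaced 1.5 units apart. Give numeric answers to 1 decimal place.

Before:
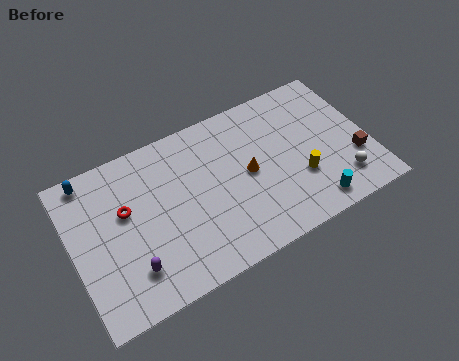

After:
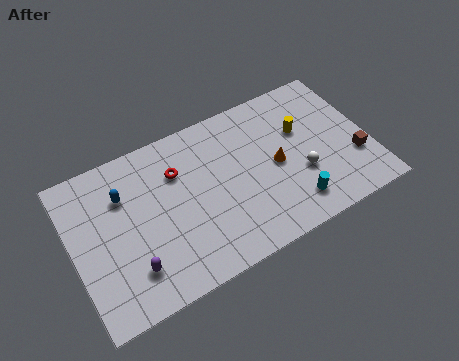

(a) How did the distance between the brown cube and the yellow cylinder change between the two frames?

+0.8

The distance was about 3.0 in the first image and 3.8 in the second, so they moved 0.8 units further apart.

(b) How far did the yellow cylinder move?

2.7

From (12.0, 3.0) to (12.5, 5.7), the yellow cylinder covered √(0.5² + 2.7²) ≈ 2.7 units.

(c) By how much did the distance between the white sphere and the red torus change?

-4.7

They were about 11.7 units apart before and 7.0 after — 4.7 units closer together.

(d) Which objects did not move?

the purple capsule and the brown cube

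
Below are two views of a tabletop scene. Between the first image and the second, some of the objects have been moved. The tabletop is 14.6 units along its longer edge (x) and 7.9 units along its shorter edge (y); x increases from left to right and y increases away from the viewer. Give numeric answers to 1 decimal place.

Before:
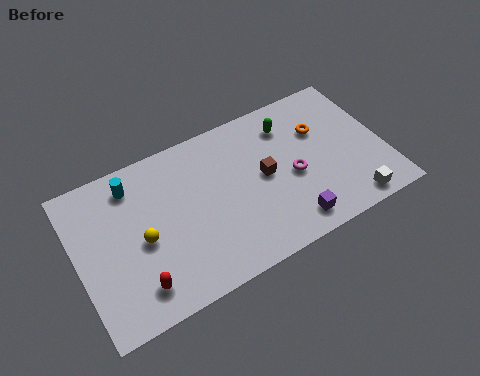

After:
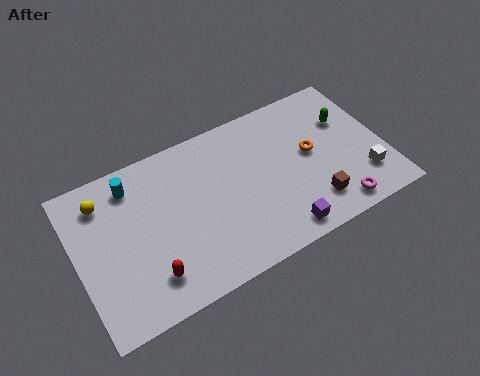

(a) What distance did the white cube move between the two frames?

1.4

From (12.6, 0.9) to (13.4, 2.0), the white cube covered √(0.8² + 1.1²) ≈ 1.4 units.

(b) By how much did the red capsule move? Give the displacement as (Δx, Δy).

(0.6, 0.2)

The red capsule was at about (2.5, 1.5) and moved to about (3.1, 1.7).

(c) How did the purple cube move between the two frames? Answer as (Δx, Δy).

(-0.5, -0.2)

The purple cube started near (9.7, 1.2) and ended near (9.2, 1.0).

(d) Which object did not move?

the cyan cylinder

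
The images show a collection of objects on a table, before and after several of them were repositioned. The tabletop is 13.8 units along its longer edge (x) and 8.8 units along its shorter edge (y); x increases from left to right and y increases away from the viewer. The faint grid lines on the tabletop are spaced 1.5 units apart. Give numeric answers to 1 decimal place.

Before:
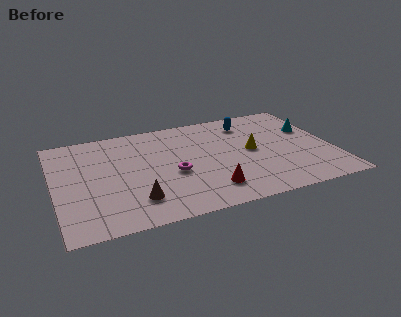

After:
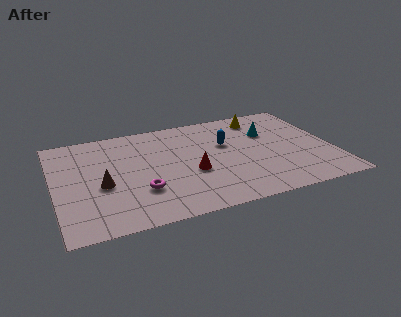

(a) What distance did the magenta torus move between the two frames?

2.0

The magenta torus moved from about (5.8, 3.7) to (4.1, 2.7), a distance of √(1.7² + 1.0²) ≈ 2.0.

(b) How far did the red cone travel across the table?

1.8

The red cone was near (7.4, 1.8) before and (6.7, 3.5) after, so it travelled √(0.7² + 1.7²) ≈ 1.8 units.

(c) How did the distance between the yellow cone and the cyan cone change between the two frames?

-1.8

Before: roughly 3.3 units apart; after: 1.5. That's 1.8 units closer together.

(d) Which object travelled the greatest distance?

the yellow cone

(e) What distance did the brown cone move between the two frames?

2.3

The brown cone moved from about (3.8, 2.0) to (2.3, 3.7), a distance of √(1.5² + 1.7²) ≈ 2.3.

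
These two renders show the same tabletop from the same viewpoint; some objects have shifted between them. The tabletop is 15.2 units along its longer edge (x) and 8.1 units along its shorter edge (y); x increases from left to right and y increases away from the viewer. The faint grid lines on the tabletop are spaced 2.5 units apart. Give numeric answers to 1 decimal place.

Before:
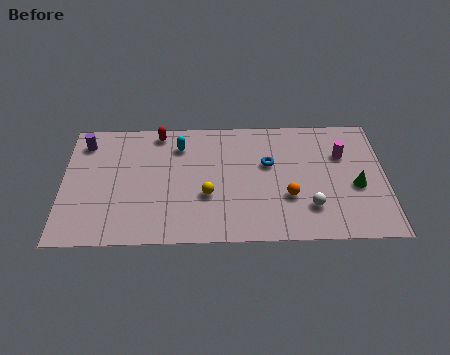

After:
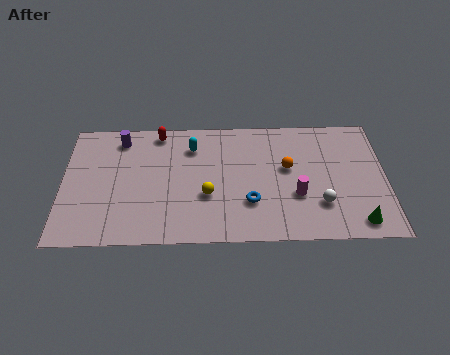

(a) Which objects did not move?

the yellow sphere and the red capsule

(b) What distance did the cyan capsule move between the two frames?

0.6

The cyan capsule was near (5.5, 6.3) before and (6.1, 6.2) after, so it travelled √(0.6² + 0.1²) ≈ 0.6 units.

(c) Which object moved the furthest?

the magenta cylinder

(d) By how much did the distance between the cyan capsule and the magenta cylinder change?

-1.8

Before: roughly 7.7 units apart; after: 5.9. That's 1.8 units closer together.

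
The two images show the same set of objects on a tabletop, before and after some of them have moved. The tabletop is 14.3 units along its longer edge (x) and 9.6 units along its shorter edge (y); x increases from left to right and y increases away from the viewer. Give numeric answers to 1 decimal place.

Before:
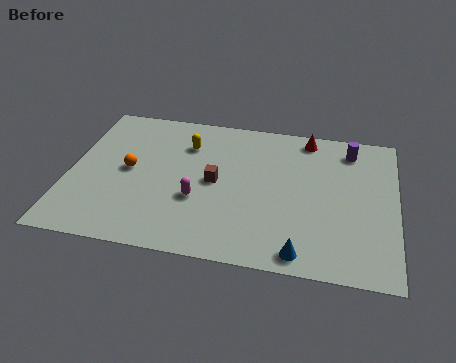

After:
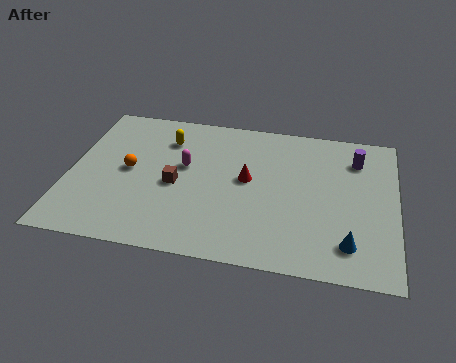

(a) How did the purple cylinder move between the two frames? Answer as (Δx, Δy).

(0.3, -0.6)

The purple cylinder was at about (12.2, 8.0) and moved to about (12.5, 7.4).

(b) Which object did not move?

the orange sphere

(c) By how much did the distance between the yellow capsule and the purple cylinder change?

+1.1

The distance was about 7.3 in the first image and 8.4 in the second, so they moved 1.1 units further apart.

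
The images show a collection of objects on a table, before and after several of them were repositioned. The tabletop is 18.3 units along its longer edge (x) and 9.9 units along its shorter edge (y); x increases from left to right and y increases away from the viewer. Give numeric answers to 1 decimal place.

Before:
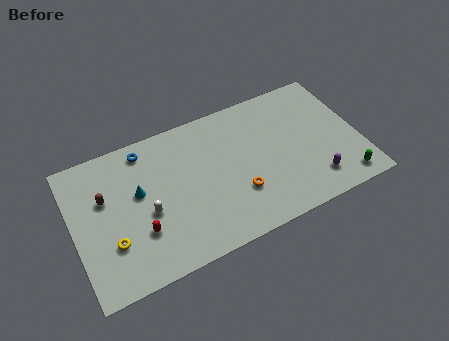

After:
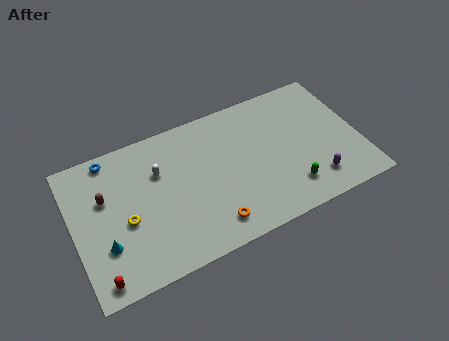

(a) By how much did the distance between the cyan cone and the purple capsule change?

+1.8

They were about 11.5 units apart before and 13.3 after — 1.8 units further apart.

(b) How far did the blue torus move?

2.2

The blue torus moved from about (4.9, 8.6) to (2.7, 8.9), a distance of √(2.2² + 0.3²) ≈ 2.2.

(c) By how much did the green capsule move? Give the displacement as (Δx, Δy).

(-3.4, 0.8)

The green capsule started near (16.9, 1.3) and ended near (13.5, 2.1).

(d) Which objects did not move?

the brown capsule and the purple capsule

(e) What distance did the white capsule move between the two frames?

2.7

The white capsule was near (4.6, 4.2) before and (5.6, 6.7) after, so it travelled √(1.0² + 2.5²) ≈ 2.7 units.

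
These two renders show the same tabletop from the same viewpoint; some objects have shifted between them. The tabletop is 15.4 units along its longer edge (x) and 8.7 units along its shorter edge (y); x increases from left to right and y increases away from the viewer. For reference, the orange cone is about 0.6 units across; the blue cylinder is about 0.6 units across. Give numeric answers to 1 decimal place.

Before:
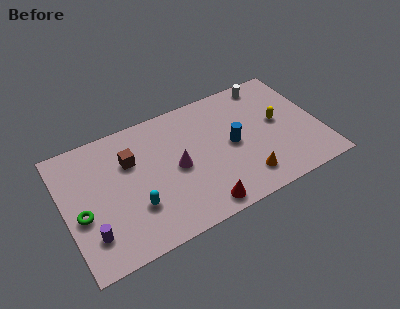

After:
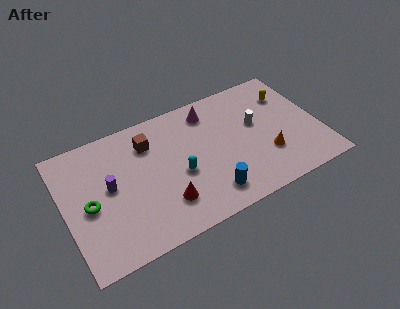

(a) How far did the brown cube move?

1.4

The brown cube was near (4.1, 5.9) before and (5.3, 6.6) after, so it travelled √(1.2² + 0.7²) ≈ 1.4 units.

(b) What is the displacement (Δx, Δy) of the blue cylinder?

(-1.8, -2.7)

The blue cylinder was at about (10.1, 4.3) and moved to about (8.3, 1.6).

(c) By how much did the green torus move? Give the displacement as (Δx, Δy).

(0.5, 0.4)

The green torus started near (0.9, 3.6) and ended near (1.4, 4.0).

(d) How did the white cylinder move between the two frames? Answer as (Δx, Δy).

(-1.1, -2.6)

The white cylinder was at about (12.8, 7.7) and moved to about (11.7, 5.1).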